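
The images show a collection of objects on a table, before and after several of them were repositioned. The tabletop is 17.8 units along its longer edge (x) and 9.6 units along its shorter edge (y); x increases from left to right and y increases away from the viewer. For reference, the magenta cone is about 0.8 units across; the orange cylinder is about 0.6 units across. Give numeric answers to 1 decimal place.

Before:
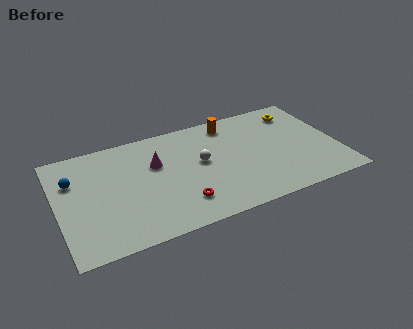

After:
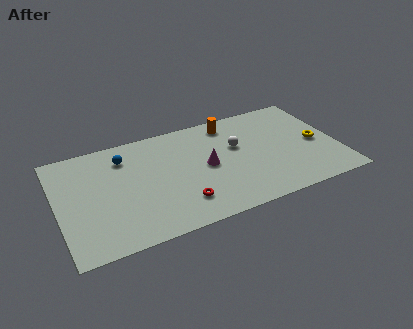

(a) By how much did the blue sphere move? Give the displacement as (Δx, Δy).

(3.3, 0.9)

From the two frames, the blue sphere sits at roughly (1.1, 6.6) before and (4.4, 7.5) after.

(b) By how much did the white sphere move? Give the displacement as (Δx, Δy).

(2.4, 0.6)

The white sphere started near (9.1, 5.3) and ended near (11.5, 5.9).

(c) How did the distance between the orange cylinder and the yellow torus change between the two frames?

+2.0

They were about 4.4 units apart before and 6.4 after — 2.0 units further apart.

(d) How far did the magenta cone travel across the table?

3.4

The magenta cone was near (6.3, 6.2) before and (9.4, 4.8) after, so it travelled √(3.1² + 1.4²) ≈ 3.4 units.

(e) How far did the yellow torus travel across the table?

3.4

The yellow torus moved from about (15.7, 7.8) to (16.5, 4.5), a distance of √(0.8² + 3.3²) ≈ 3.4.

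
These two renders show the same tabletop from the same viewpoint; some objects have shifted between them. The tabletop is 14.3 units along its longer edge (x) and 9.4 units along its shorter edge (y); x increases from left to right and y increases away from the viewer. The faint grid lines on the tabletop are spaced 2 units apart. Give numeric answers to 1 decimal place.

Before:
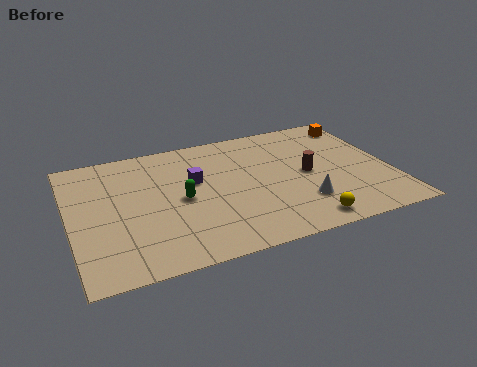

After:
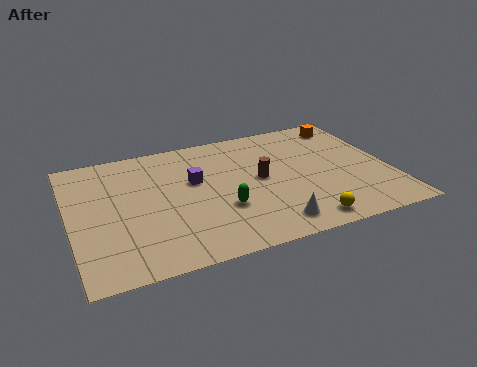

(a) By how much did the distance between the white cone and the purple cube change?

-0.3

They were about 5.5 units apart before and 5.2 after — 0.3 units closer together.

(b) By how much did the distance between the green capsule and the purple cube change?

+1.3

The distance was about 1.4 in the first image and 2.7 in the second, so they moved 1.3 units further apart.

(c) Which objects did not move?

the purple cube and the yellow sphere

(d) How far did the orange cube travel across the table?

0.5

From (13.4, 7.9) to (12.9, 8.0), the orange cube covered √(0.5² + 0.1²) ≈ 0.5 units.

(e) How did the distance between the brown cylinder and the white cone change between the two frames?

+1.3

The distance was about 2.2 in the first image and 3.5 in the second, so they moved 1.3 units further apart.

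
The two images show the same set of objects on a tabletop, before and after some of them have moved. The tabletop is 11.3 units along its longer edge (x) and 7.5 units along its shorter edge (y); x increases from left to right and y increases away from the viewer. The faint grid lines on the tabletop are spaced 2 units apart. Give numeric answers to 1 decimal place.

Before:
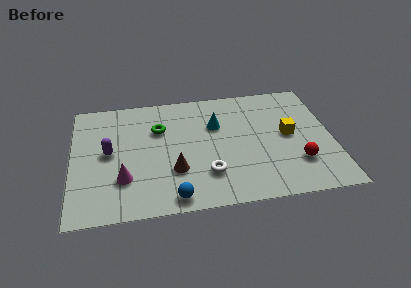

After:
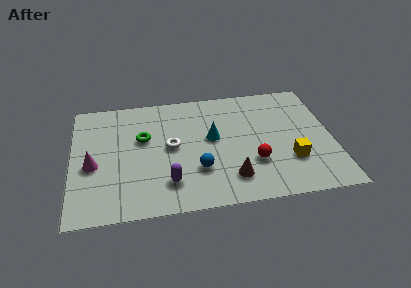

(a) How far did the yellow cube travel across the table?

1.6

The yellow cube moved from about (9.4, 3.9) to (9.4, 2.3), a distance of √(0.0² + 1.6²) ≈ 1.6.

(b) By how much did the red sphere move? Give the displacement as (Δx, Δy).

(-1.9, 0.3)

From the two frames, the red sphere sits at roughly (9.7, 2.1) before and (7.8, 2.4) after.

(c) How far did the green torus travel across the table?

0.9

The green torus moved from about (3.8, 5.1) to (3.1, 4.6), a distance of √(0.7² + 0.5²) ≈ 0.9.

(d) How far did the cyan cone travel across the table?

0.8

The cyan cone was near (6.3, 5.0) before and (6.1, 4.2) after, so it travelled √(0.2² + 0.8²) ≈ 0.8 units.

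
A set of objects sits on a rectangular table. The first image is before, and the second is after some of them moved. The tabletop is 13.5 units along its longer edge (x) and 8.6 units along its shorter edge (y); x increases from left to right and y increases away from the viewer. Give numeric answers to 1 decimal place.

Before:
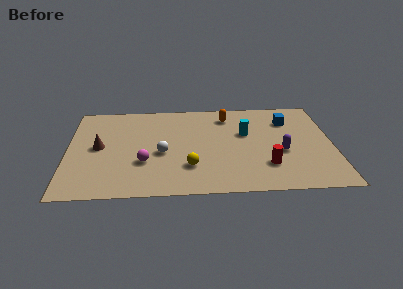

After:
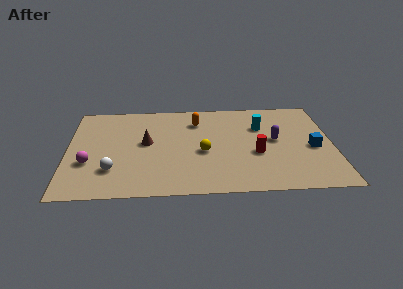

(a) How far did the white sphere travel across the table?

2.9

From (4.8, 3.7) to (2.3, 2.3), the white sphere covered √(2.5² + 1.4²) ≈ 2.9 units.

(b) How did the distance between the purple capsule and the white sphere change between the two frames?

+2.5

They were about 6.1 units apart before and 8.6 after — 2.5 units further apart.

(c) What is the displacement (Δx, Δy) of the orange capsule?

(-1.6, -0.4)

From the two frames, the orange capsule sits at roughly (8.2, 7.0) before and (6.6, 6.6) after.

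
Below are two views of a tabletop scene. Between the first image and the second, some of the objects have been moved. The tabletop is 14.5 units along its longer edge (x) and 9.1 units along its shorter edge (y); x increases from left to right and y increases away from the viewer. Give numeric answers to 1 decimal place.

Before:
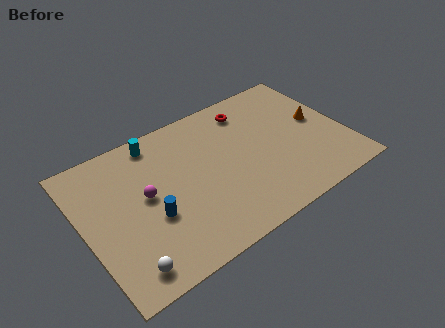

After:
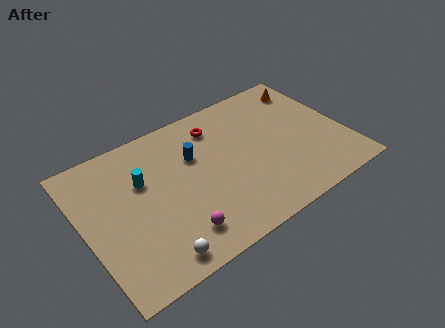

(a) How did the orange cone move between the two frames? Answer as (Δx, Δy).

(0.0, 2.6)

From the two frames, the orange cone sits at roughly (13.2, 4.9) before and (13.2, 7.5) after.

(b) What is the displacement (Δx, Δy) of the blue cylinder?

(2.8, 2.5)

The blue cylinder was at about (3.5, 3.5) and moved to about (6.3, 6.0).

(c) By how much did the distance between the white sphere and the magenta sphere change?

-2.4

They were about 4.0 units apart before and 1.6 after — 2.4 units closer together.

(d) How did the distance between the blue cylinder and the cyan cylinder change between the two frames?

-1.7

Before: roughly 4.6 units apart; after: 2.9. That's 1.7 units closer together.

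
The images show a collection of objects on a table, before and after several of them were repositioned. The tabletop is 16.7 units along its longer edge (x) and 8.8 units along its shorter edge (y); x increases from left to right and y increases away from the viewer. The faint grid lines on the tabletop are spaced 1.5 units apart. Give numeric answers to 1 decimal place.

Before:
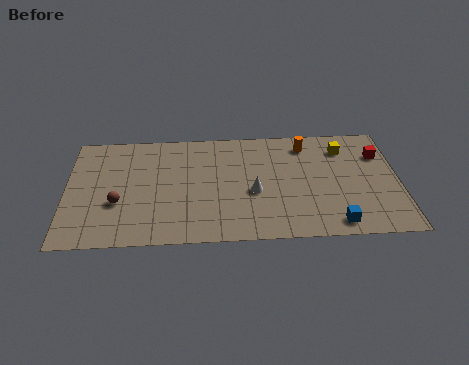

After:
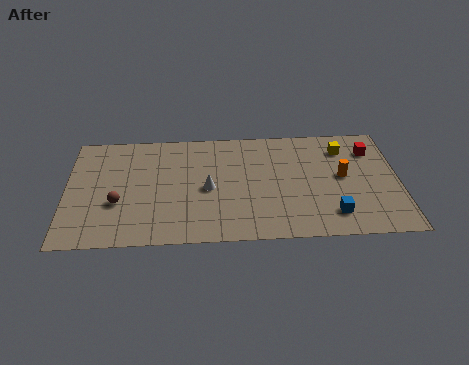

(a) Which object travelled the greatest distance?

the orange cylinder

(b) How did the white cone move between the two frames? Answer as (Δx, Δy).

(-2.3, 0.4)

The white cone started near (9.4, 3.7) and ended near (7.1, 4.1).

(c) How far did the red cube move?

0.6

The red cube was near (15.8, 6.3) before and (15.4, 6.7) after, so it travelled √(0.4² + 0.4²) ≈ 0.6 units.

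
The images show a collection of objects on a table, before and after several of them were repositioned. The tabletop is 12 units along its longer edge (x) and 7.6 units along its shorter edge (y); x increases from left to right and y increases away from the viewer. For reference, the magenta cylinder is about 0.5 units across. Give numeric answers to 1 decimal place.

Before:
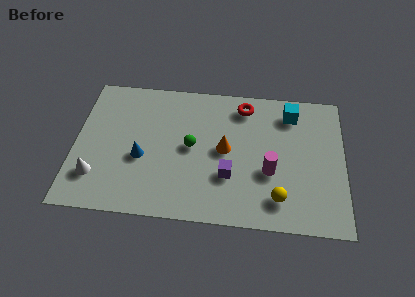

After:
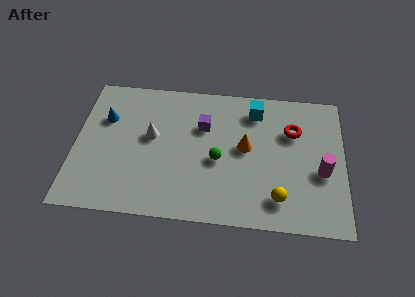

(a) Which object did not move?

the yellow sphere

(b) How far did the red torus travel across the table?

2.5

The red torus was near (7.5, 6.4) before and (9.7, 5.2) after, so it travelled √(2.2² + 1.2²) ≈ 2.5 units.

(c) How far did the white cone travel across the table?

3.4

From (1.0, 1.9) to (3.4, 4.3), the white cone covered √(2.4² + 2.4²) ≈ 3.4 units.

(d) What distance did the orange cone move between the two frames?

0.9

The orange cone moved from about (6.7, 3.9) to (7.6, 4.1), a distance of √(0.9² + 0.2²) ≈ 0.9.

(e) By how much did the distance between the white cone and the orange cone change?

-1.8

They were about 6.0 units apart before and 4.2 after — 1.8 units closer together.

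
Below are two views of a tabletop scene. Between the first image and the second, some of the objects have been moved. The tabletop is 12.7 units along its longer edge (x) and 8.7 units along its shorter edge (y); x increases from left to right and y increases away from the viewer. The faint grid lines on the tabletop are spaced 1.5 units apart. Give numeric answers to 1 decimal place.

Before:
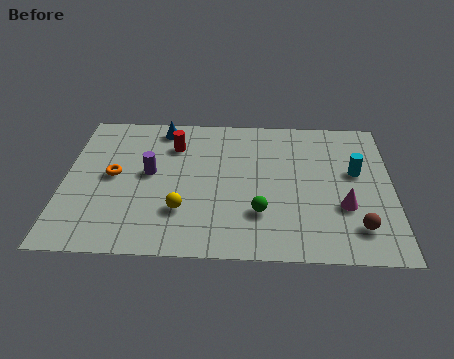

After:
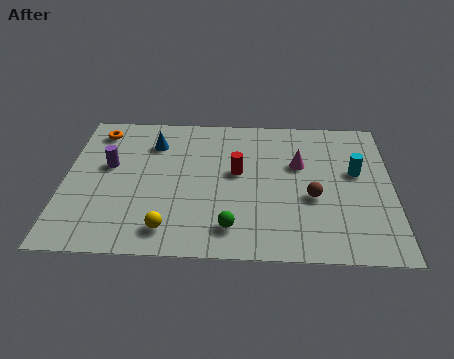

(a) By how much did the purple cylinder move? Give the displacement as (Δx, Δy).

(-1.6, 0.4)

From the two frames, the purple cylinder sits at roughly (3.3, 4.7) before and (1.7, 5.1) after.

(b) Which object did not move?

the cyan cylinder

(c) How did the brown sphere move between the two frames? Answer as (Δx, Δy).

(-1.7, 1.7)

The brown sphere was at about (11.3, 1.8) and moved to about (9.6, 3.5).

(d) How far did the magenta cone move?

3.0

The magenta cone moved from about (10.8, 3.0) to (9.1, 5.5), a distance of √(1.7² + 2.5²) ≈ 3.0.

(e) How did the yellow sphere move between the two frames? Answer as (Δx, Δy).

(-0.5, -1.1)

From the two frames, the yellow sphere sits at roughly (4.6, 2.5) before and (4.1, 1.4) after.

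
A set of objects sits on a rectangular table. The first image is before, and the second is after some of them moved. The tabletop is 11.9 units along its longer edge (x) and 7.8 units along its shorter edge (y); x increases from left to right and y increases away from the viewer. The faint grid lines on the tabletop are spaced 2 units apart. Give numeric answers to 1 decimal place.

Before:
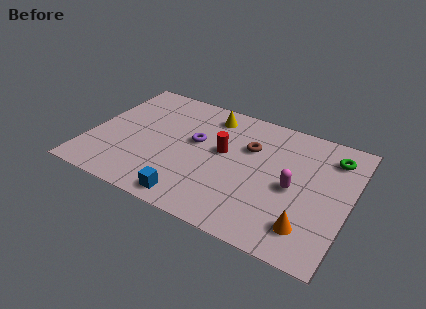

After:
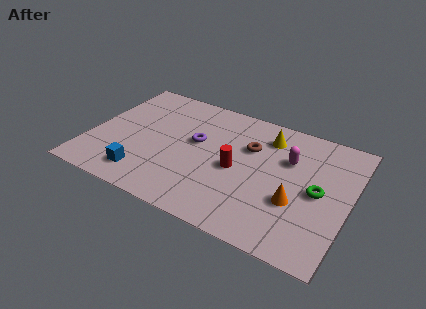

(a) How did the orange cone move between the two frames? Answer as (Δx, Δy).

(-0.7, 1.2)

The orange cone was at about (10.3, 1.6) and moved to about (9.6, 2.8).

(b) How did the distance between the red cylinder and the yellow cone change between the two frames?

+0.5

Before: roughly 2.3 units apart; after: 2.8. That's 0.5 units further apart.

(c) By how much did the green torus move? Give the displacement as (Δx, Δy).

(-0.4, -2.4)

The green torus started near (10.9, 6.2) and ended near (10.5, 3.8).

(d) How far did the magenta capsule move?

1.6

The magenta capsule moved from about (9.4, 3.6) to (9.0, 5.2), a distance of √(0.4² + 1.6²) ≈ 1.6.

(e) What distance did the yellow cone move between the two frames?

2.7

The yellow cone was near (5.2, 6.5) before and (7.9, 6.2) after, so it travelled √(2.7² + 0.3²) ≈ 2.7 units.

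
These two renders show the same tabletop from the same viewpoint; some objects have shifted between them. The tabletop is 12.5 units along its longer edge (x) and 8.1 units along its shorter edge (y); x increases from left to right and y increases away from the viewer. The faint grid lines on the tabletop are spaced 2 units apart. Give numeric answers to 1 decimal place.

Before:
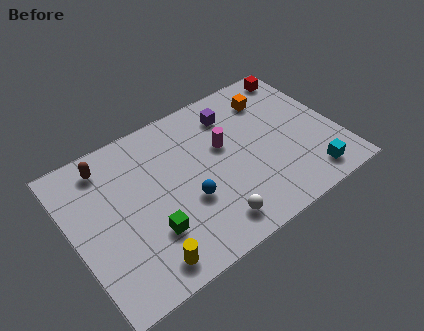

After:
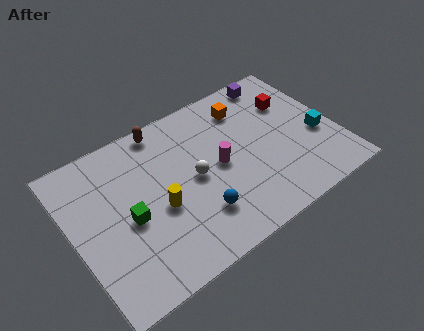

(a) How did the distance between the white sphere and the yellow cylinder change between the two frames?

-1.3

Before: roughly 3.2 units apart; after: 1.9. That's 1.3 units closer together.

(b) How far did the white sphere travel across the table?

2.7

From (6.0, 1.3) to (5.7, 4.0), the white sphere covered √(0.3² + 2.7²) ≈ 2.7 units.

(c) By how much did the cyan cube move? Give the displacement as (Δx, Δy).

(0.9, 2.0)

The cyan cube was at about (10.7, 1.2) and moved to about (11.6, 3.2).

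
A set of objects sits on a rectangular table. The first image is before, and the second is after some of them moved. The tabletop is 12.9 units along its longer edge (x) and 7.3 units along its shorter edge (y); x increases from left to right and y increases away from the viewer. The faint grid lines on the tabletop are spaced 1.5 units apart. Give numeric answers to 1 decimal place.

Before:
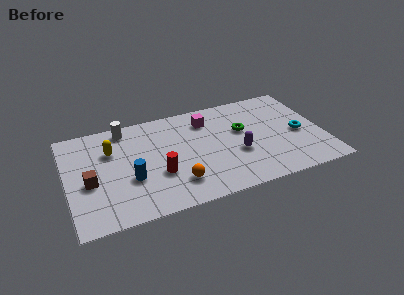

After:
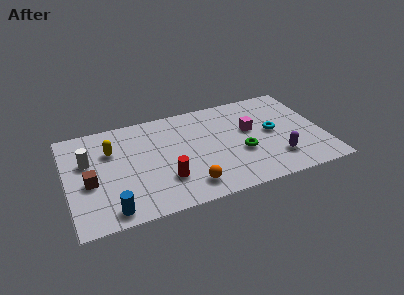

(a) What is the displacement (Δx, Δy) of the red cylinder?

(0.3, -0.5)

The red cylinder started near (4.5, 2.6) and ended near (4.8, 2.1).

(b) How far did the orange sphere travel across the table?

0.7

From (5.3, 1.7) to (5.9, 1.3), the orange sphere covered √(0.6² + 0.4²) ≈ 0.7 units.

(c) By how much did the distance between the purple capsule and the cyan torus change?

-1.2

They were about 3.2 units apart before and 2.0 after — 1.2 units closer together.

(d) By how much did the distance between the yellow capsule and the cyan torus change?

-1.4

The distance was about 9.6 in the first image and 8.2 in the second, so they moved 1.4 units closer together.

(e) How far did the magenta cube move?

2.5

The magenta cube moved from about (7.2, 5.7) to (9.3, 4.3), a distance of √(2.1² + 1.4²) ≈ 2.5.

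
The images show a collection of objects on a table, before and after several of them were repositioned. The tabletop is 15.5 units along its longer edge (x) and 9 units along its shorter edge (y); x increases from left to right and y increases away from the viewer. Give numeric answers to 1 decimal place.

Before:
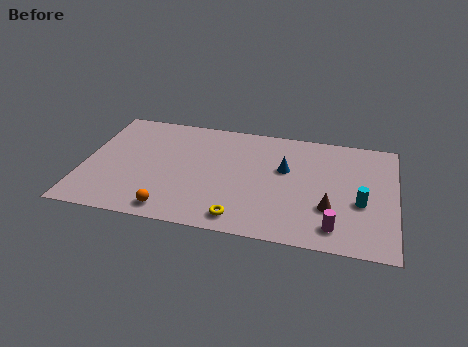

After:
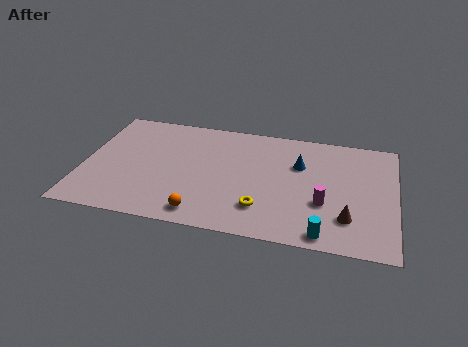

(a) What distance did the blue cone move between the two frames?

0.9

The blue cone moved from about (10.0, 5.5) to (10.7, 6.0), a distance of √(0.7² + 0.5²) ≈ 0.9.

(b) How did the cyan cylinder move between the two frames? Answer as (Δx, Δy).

(-1.7, -2.7)

From the two frames, the cyan cylinder sits at roughly (13.8, 3.6) before and (12.1, 0.9) after.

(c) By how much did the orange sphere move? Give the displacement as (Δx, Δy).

(1.5, 0.1)

The orange sphere started near (4.6, 1.1) and ended near (6.1, 1.2).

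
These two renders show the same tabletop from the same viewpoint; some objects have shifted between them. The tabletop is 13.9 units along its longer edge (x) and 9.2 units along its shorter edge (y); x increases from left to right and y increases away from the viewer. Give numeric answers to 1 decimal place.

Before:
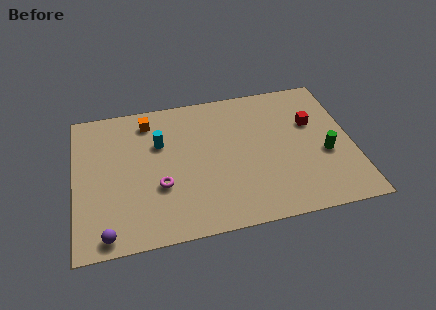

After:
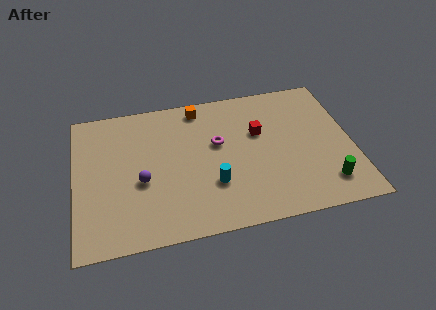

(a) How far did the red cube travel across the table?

2.7

From (12.0, 5.9) to (9.3, 5.8), the red cube covered √(2.7² + 0.1²) ≈ 2.7 units.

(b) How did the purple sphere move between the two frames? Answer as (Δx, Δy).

(1.8, 2.9)

The purple sphere started near (1.5, 0.9) and ended near (3.3, 3.8).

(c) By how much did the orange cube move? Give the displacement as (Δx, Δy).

(2.6, 0.4)

From the two frames, the orange cube sits at roughly (3.8, 7.7) before and (6.4, 8.1) after.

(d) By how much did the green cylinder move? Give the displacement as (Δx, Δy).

(-0.1, -1.9)

The green cylinder was at about (12.5, 3.7) and moved to about (12.4, 1.8).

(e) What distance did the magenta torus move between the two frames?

3.7

The magenta torus was near (4.2, 3.3) before and (7.2, 5.5) after, so it travelled √(3.0² + 2.2²) ≈ 3.7 units.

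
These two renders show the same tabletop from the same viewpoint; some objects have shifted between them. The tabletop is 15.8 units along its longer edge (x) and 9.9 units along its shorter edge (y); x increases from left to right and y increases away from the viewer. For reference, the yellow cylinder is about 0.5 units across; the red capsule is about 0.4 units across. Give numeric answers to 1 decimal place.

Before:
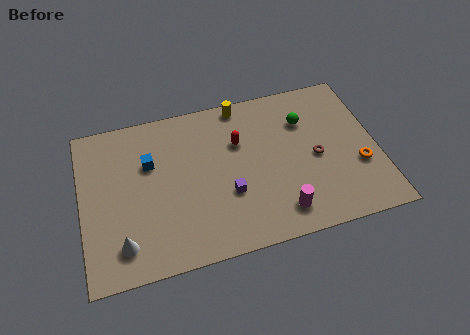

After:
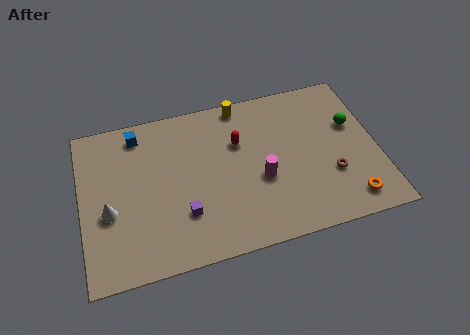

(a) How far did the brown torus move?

1.5

The brown torus moved from about (12.5, 4.6) to (13.2, 3.3), a distance of √(0.7² + 1.3²) ≈ 1.5.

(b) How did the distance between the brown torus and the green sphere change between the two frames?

+0.7

They were about 2.5 units apart before and 3.2 after — 0.7 units further apart.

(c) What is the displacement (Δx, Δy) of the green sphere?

(2.5, -0.9)

The green sphere started near (12.1, 7.1) and ended near (14.6, 6.2).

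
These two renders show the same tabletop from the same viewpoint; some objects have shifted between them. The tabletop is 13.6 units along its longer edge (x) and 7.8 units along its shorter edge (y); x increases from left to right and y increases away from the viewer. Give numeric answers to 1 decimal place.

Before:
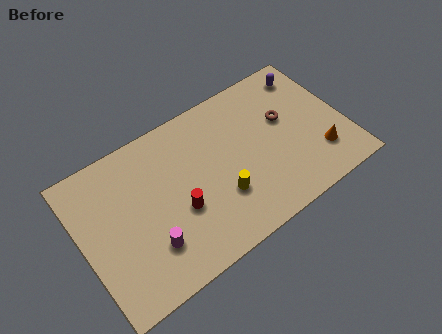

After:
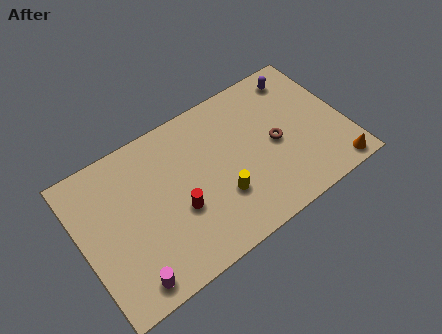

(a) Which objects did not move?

the red cylinder and the yellow cylinder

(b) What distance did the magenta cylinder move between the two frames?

1.6

The magenta cylinder was near (3.1, 2.1) before and (1.9, 1.0) after, so it travelled √(1.2² + 1.1²) ≈ 1.6 units.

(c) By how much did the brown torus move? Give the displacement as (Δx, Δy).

(-0.7, -1.0)

The brown torus was at about (10.7, 4.7) and moved to about (10.0, 3.7).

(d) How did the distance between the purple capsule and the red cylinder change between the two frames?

-0.4

Before: roughly 8.3 units apart; after: 7.9. That's 0.4 units closer together.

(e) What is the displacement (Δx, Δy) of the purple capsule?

(-0.5, 0.1)

The purple capsule was at about (12.3, 6.5) and moved to about (11.8, 6.6).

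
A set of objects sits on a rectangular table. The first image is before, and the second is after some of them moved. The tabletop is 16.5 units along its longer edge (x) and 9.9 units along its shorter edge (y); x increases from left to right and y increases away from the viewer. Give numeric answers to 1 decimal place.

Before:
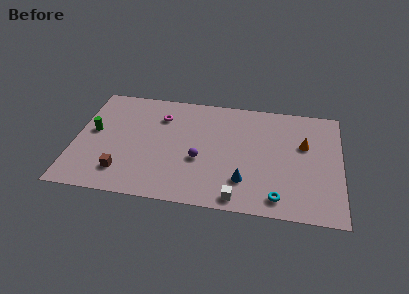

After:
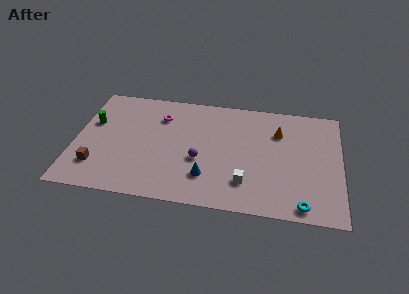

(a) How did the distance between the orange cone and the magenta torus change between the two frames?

-1.7

The distance was about 9.1 in the first image and 7.4 in the second, so they moved 1.7 units closer together.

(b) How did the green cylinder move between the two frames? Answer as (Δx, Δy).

(-0.1, 0.8)

The green cylinder was at about (1.1, 5.4) and moved to about (1.0, 6.2).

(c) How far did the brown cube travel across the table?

1.6

The brown cube moved from about (3.1, 2.1) to (1.5, 2.4), a distance of √(1.6² + 0.3²) ≈ 1.6.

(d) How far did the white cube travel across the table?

1.5

The white cube was near (10.3, 1.0) before and (10.7, 2.4) after, so it travelled √(0.4² + 1.4²) ≈ 1.5 units.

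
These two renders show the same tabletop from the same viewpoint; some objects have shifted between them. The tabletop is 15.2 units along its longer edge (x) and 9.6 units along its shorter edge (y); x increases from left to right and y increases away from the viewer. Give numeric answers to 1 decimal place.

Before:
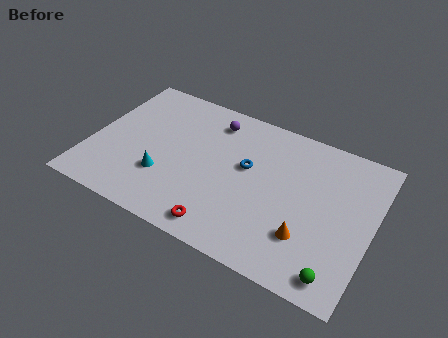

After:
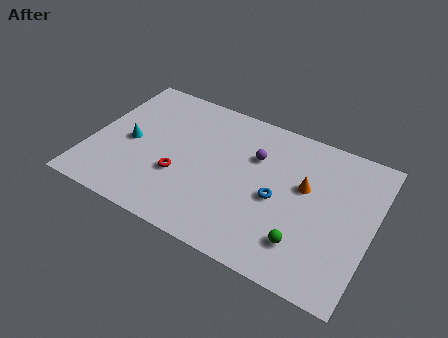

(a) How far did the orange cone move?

3.0

From (12.0, 2.7) to (11.5, 5.7), the orange cone covered √(0.5² + 3.0²) ≈ 3.0 units.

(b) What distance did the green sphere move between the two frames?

2.1

The green sphere moved from about (13.8, 1.2) to (11.9, 2.2), a distance of √(1.9² + 1.0²) ≈ 2.1.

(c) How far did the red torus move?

3.5

The red torus moved from about (7.7, 1.2) to (5.0, 3.4), a distance of √(2.7² + 2.2²) ≈ 3.5.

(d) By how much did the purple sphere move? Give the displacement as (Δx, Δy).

(2.5, -1.4)

The purple sphere started near (6.2, 7.9) and ended near (8.7, 6.5).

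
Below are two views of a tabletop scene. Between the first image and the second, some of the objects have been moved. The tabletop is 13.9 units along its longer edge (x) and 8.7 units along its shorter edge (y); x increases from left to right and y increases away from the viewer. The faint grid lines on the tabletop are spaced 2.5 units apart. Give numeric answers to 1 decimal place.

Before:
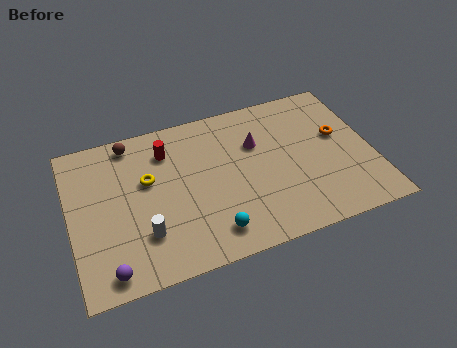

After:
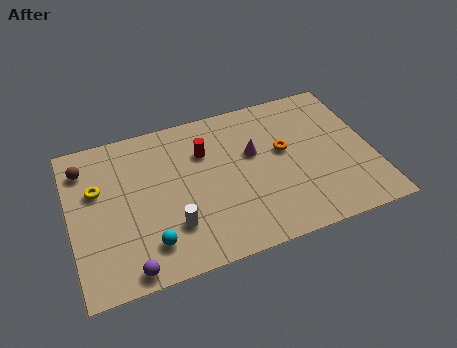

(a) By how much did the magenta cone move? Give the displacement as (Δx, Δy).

(-0.2, -0.5)

The magenta cone started near (8.7, 5.8) and ended near (8.5, 5.3).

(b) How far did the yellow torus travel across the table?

2.3

From (3.6, 5.3) to (1.3, 5.5), the yellow torus covered √(2.3² + 0.2²) ≈ 2.3 units.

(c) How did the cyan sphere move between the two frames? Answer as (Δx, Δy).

(-2.8, 0.3)

From the two frames, the cyan sphere sits at roughly (6.2, 1.5) before and (3.4, 1.8) after.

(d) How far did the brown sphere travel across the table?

2.3

From (3.0, 7.7) to (0.8, 6.9), the brown sphere covered √(2.2² + 0.8²) ≈ 2.3 units.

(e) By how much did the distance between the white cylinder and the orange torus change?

-3.7

They were about 9.7 units apart before and 6.0 after — 3.7 units closer together.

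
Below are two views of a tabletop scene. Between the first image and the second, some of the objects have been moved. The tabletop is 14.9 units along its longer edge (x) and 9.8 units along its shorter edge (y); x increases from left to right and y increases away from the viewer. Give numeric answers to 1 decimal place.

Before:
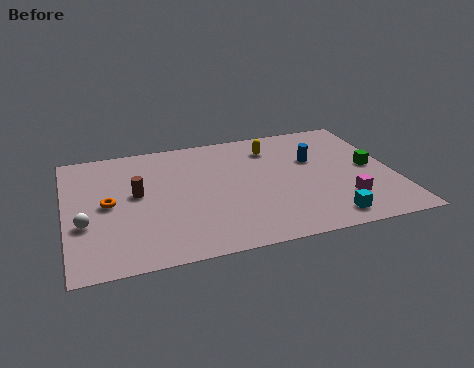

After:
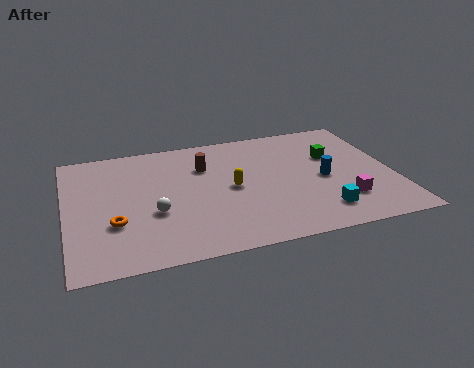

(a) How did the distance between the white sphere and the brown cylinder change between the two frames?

+1.1

They were about 3.0 units apart before and 4.1 after — 1.1 units further apart.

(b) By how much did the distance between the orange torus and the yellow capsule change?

-2.6

Before: roughly 8.2 units apart; after: 5.6. That's 2.6 units closer together.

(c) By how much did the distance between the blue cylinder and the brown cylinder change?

-2.4

The distance was about 8.2 in the first image and 5.8 in the second, so they moved 2.4 units closer together.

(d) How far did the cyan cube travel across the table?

0.6

The cyan cube was near (11.5, 1.3) before and (11.3, 1.9) after, so it travelled √(0.2² + 0.6²) ≈ 0.6 units.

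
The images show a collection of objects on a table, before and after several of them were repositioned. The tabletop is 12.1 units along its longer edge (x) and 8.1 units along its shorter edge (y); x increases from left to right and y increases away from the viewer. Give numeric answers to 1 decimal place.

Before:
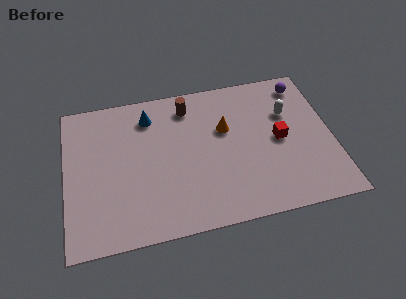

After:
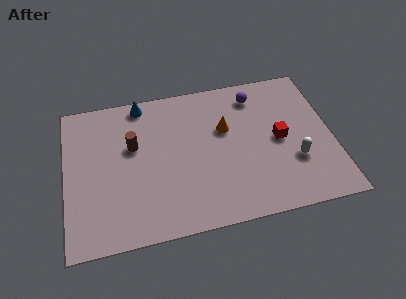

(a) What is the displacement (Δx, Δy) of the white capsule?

(0.1, -2.7)

From the two frames, the white capsule sits at roughly (10.2, 5.4) before and (10.3, 2.7) after.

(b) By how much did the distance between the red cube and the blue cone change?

+0.6

They were about 6.3 units apart before and 6.9 after — 0.6 units further apart.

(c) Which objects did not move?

the orange cone and the red cube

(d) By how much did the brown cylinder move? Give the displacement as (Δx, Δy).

(-2.6, -1.7)

From the two frames, the brown cylinder sits at roughly (5.7, 6.7) before and (3.1, 5.0) after.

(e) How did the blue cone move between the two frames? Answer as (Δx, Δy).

(-0.3, 0.8)

From the two frames, the blue cone sits at roughly (3.9, 6.5) before and (3.6, 7.3) after.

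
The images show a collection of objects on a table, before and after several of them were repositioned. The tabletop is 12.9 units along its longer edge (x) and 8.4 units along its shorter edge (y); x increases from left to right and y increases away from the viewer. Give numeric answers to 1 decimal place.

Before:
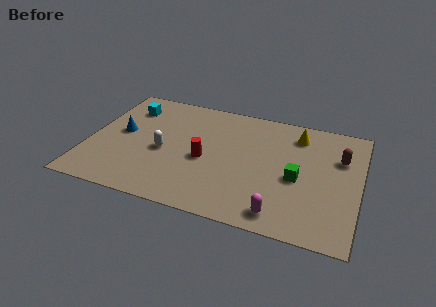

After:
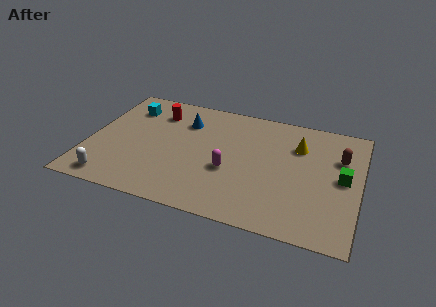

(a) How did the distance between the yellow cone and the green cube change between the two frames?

-0.3

Before: roughly 3.1 units apart; after: 2.8. That's 0.3 units closer together.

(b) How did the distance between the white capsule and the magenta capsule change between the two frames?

-0.5

They were about 6.4 units apart before and 5.9 after — 0.5 units closer together.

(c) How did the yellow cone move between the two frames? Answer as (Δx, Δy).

(0.1, -0.8)

From the two frames, the yellow cone sits at roughly (9.8, 6.8) before and (9.9, 6.0) after.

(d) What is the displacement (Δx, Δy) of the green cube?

(2.1, 0.6)

The green cube started near (10.0, 3.7) and ended near (12.1, 4.3).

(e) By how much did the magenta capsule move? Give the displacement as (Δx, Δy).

(-2.6, 2.2)

From the two frames, the magenta capsule sits at roughly (9.4, 1.1) before and (6.8, 3.3) after.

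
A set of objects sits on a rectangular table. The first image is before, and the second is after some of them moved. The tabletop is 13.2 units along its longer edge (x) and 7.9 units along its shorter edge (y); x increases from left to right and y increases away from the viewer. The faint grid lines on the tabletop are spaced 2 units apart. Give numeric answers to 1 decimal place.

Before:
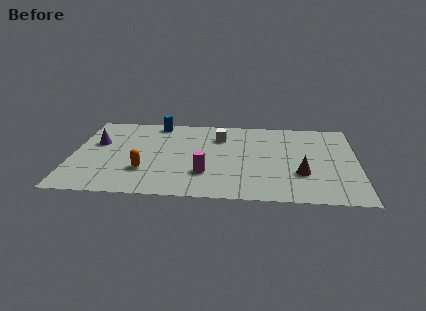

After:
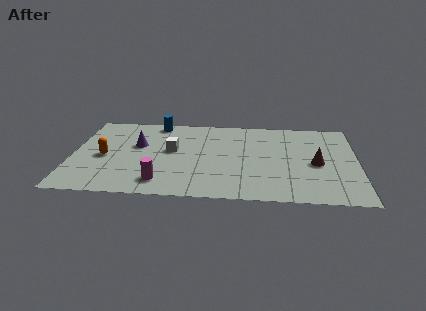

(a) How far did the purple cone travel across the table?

1.9

The purple cone was near (1.1, 4.9) before and (3.0, 4.8) after, so it travelled √(1.9² + 0.1²) ≈ 1.9 units.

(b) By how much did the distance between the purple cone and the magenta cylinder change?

-2.1

Before: roughly 5.7 units apart; after: 3.6. That's 2.1 units closer together.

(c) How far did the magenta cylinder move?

2.2

The magenta cylinder moved from about (6.2, 2.3) to (4.2, 1.4), a distance of √(2.0² + 0.9²) ≈ 2.2.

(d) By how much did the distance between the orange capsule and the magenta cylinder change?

+0.7

They were about 2.8 units apart before and 3.5 after — 0.7 units further apart.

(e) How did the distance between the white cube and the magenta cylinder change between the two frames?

-0.6

Before: roughly 3.6 units apart; after: 3.0. That's 0.6 units closer together.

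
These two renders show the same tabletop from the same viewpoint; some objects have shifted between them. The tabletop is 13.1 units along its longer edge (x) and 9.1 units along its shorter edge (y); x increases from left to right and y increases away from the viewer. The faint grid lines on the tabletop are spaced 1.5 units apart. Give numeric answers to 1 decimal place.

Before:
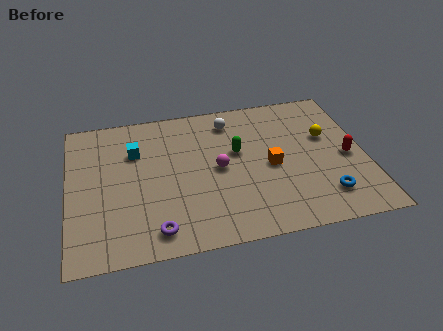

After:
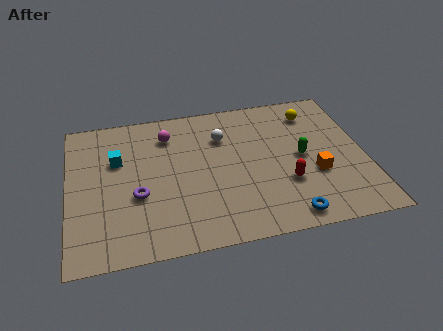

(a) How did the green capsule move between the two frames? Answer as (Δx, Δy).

(2.8, -0.9)

The green capsule started near (7.5, 5.4) and ended near (10.3, 4.5).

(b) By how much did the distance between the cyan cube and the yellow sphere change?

+0.4

Before: roughly 8.5 units apart; after: 8.9. That's 0.4 units further apart.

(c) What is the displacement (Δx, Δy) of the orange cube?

(1.9, -0.9)

From the two frames, the orange cube sits at roughly (8.9, 4.2) before and (10.8, 3.3) after.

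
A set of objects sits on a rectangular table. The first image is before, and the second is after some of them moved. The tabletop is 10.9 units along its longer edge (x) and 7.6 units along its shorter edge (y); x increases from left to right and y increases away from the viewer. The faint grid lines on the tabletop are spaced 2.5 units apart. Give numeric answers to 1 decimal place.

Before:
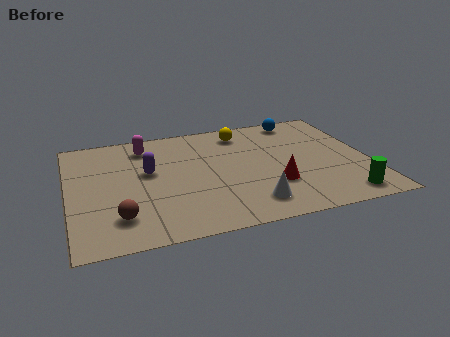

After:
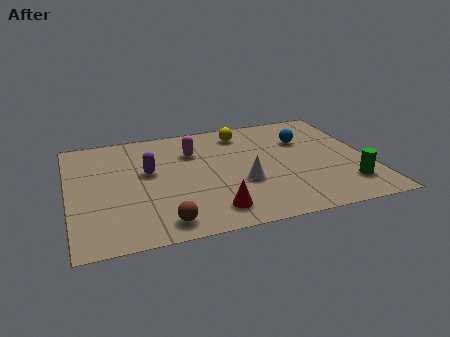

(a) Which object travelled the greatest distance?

the red cone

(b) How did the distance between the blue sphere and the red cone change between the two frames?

+0.9

They were about 4.5 units apart before and 5.4 after — 0.9 units further apart.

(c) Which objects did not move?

the purple capsule and the yellow sphere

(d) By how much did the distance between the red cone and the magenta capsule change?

-1.7

The distance was about 5.8 in the first image and 4.1 in the second, so they moved 1.7 units closer together.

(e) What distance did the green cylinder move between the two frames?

0.7

The green cylinder was near (9.7, 1.0) before and (9.9, 1.7) after, so it travelled √(0.2² + 0.7²) ≈ 0.7 units.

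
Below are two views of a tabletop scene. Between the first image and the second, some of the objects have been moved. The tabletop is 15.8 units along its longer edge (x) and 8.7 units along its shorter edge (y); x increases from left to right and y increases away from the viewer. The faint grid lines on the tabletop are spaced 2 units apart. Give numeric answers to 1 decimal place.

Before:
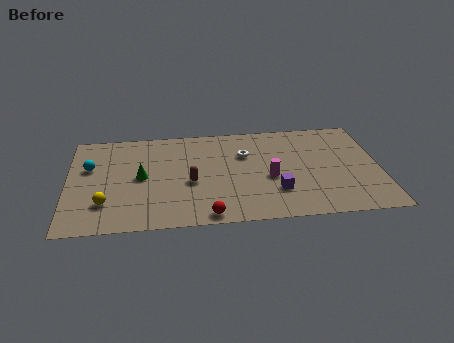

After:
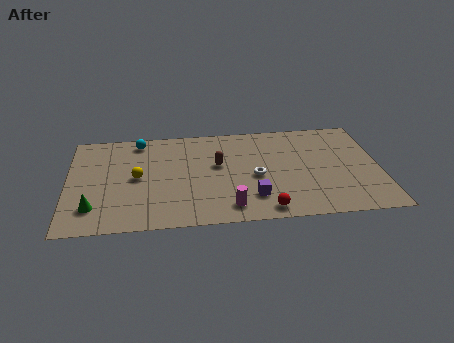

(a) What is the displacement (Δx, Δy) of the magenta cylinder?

(-2.1, -2.3)

The magenta cylinder started near (10.2, 3.7) and ended near (8.1, 1.4).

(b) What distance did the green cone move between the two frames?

3.4

The green cone was near (3.7, 4.4) before and (1.3, 2.0) after, so it travelled √(2.4² + 2.4²) ≈ 3.4 units.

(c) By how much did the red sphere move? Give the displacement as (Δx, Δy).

(2.9, 0.2)

The red sphere started near (7.0, 0.8) and ended near (9.9, 1.0).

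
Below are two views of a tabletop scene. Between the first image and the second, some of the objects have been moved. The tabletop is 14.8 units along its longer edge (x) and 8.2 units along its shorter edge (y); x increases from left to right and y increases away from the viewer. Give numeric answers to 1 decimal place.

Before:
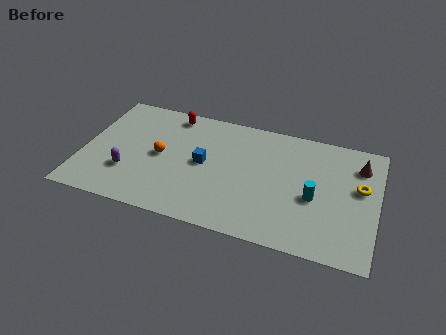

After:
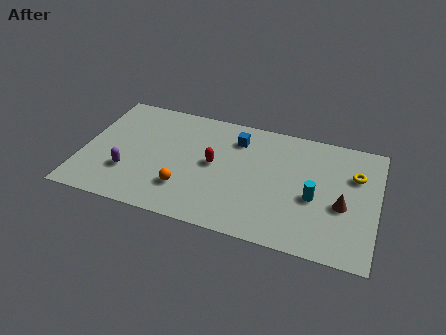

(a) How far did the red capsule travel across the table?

3.8

The red capsule was near (4.2, 7.2) before and (6.6, 4.3) after, so it travelled √(2.4² + 2.9²) ≈ 3.8 units.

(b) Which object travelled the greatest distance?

the red capsule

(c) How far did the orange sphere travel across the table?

2.4

The orange sphere was near (3.9, 4.1) before and (5.3, 2.2) after, so it travelled √(1.4² + 1.9²) ≈ 2.4 units.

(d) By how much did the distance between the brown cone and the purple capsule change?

-1.3

The distance was about 12.0 in the first image and 10.7 in the second, so they moved 1.3 units closer together.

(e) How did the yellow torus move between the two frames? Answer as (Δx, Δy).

(-0.3, 0.8)

The yellow torus started near (13.9, 4.8) and ended near (13.6, 5.6).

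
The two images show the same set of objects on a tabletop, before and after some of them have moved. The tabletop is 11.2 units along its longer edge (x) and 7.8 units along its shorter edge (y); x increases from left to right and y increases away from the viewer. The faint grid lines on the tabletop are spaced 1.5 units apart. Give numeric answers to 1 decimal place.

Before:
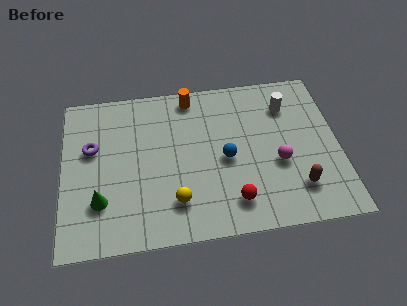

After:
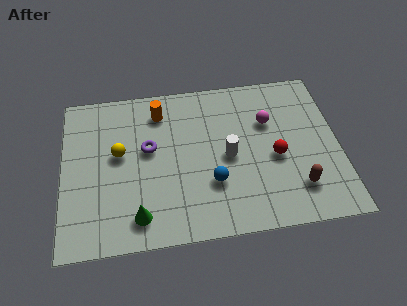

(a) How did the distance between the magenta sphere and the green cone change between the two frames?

-0.6

The distance was about 7.3 in the first image and 6.7 in the second, so they moved 0.6 units closer together.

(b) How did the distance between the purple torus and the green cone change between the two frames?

+0.6

Before: roughly 2.6 units apart; after: 3.2. That's 0.6 units further apart.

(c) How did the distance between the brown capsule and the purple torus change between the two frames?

-2.2

They were about 8.7 units apart before and 6.5 after — 2.2 units closer together.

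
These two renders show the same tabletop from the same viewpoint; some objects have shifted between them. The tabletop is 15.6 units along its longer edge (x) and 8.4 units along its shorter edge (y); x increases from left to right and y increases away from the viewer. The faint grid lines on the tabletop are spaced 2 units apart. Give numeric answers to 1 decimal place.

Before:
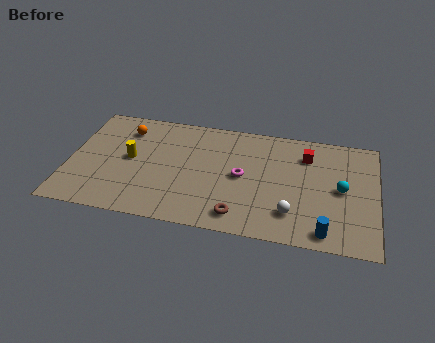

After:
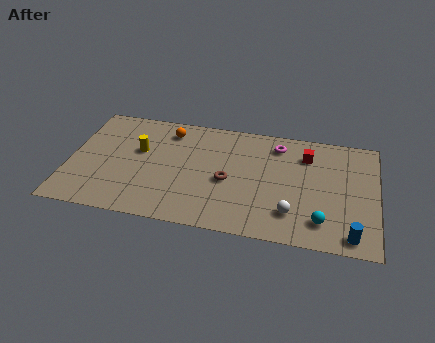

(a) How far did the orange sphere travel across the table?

2.2

From (2.7, 6.6) to (4.9, 6.9), the orange sphere covered √(2.2² + 0.3²) ≈ 2.2 units.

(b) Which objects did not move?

the white sphere and the red cube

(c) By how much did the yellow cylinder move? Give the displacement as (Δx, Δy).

(0.4, 0.7)

The yellow cylinder was at about (3.1, 4.4) and moved to about (3.5, 5.1).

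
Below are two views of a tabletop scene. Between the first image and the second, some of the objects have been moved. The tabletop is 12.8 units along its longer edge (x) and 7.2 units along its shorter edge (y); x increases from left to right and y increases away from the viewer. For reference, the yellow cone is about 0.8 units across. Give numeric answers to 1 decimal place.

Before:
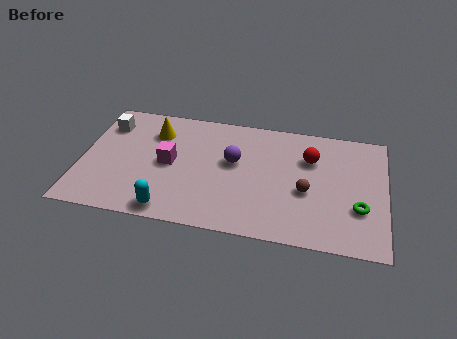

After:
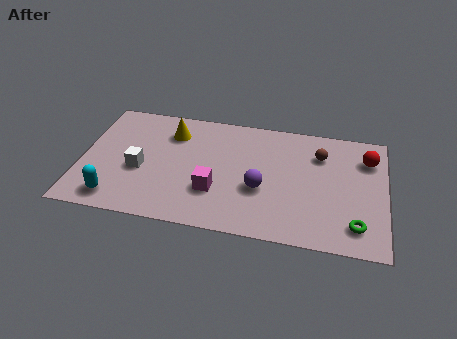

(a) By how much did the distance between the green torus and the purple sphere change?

-1.4

The distance was about 5.6 in the first image and 4.2 in the second, so they moved 1.4 units closer together.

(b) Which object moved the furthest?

the white cube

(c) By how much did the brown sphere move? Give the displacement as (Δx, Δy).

(0.5, 2.3)

From the two frames, the brown sphere sits at roughly (9.5, 3.0) before and (10.0, 5.3) after.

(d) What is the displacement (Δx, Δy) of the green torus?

(-0.1, -1.0)

The green torus was at about (11.7, 2.4) and moved to about (11.6, 1.4).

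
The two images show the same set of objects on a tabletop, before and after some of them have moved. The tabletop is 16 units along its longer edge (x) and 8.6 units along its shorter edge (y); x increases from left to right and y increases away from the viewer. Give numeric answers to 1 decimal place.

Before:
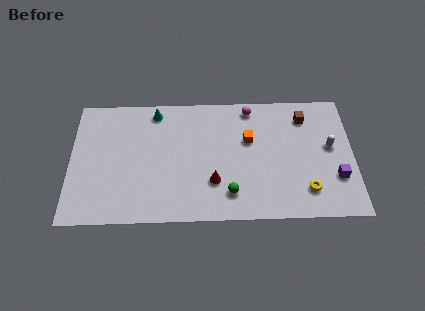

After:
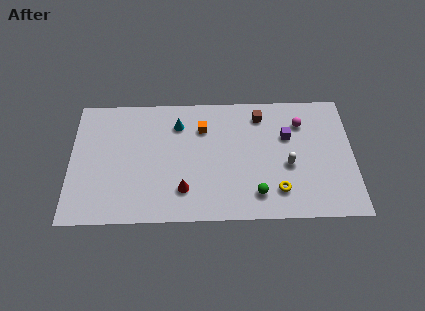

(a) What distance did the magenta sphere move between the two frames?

3.1

From (10.2, 7.6) to (13.1, 6.5), the magenta sphere covered √(2.9² + 1.1²) ≈ 3.1 units.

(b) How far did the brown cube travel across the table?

2.5

The brown cube was near (13.3, 6.9) before and (10.8, 7.1) after, so it travelled √(2.5² + 0.2²) ≈ 2.5 units.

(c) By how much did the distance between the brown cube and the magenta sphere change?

-0.8

Before: roughly 3.2 units apart; after: 2.4. That's 0.8 units closer together.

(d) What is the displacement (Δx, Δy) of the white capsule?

(-2.4, -1.2)

The white capsule was at about (14.7, 4.8) and moved to about (12.3, 3.6).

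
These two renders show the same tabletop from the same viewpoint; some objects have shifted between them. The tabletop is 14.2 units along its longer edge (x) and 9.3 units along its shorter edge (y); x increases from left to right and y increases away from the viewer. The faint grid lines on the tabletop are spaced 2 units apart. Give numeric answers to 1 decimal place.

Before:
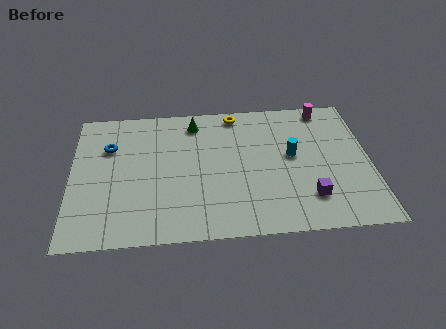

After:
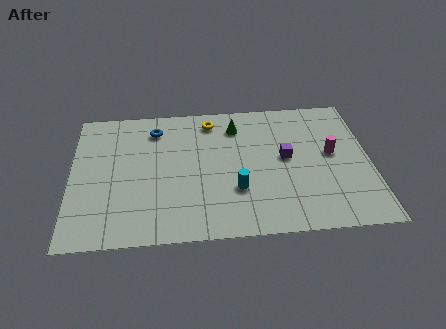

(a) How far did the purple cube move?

3.0

The purple cube was near (11.2, 2.2) before and (10.2, 5.0) after, so it travelled √(1.0² + 2.8²) ≈ 3.0 units.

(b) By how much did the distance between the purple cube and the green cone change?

-4.4

They were about 7.7 units apart before and 3.3 after — 4.4 units closer together.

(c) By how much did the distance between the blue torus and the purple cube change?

-3.6

They were about 10.3 units apart before and 6.7 after — 3.6 units closer together.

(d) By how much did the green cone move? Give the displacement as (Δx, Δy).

(2.0, -0.4)

The green cone started near (5.9, 7.8) and ended near (7.9, 7.4).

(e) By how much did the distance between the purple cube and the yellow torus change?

-2.4

Before: roughly 6.9 units apart; after: 4.5. That's 2.4 units closer together.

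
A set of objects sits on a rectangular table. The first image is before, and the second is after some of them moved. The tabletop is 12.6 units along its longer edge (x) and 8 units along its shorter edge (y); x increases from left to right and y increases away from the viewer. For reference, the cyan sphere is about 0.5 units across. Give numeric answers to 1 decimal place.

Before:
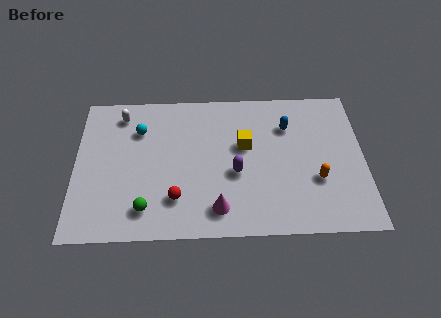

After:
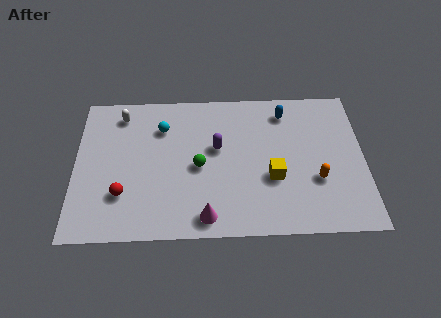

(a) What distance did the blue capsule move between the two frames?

0.8

From (9.3, 5.8) to (9.2, 6.6), the blue capsule covered √(0.1² + 0.8²) ≈ 0.8 units.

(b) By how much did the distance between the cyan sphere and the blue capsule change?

-1.1

Before: roughly 6.5 units apart; after: 5.4. That's 1.1 units closer together.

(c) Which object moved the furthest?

the green sphere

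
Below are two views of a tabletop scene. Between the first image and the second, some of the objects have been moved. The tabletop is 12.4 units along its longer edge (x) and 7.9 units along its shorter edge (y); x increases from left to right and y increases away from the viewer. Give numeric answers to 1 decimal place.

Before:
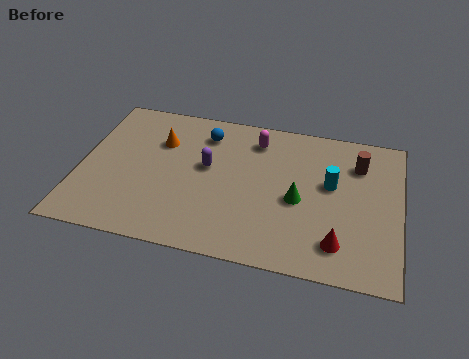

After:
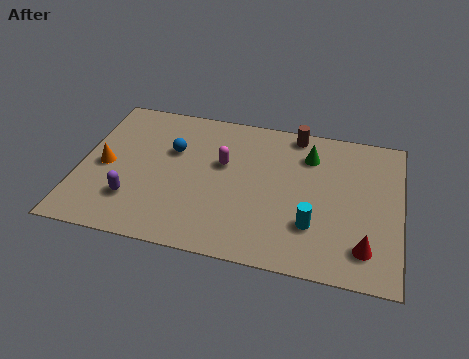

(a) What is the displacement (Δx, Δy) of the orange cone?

(-2.0, -1.8)

From the two frames, the orange cone sits at roughly (3.0, 5.5) before and (1.0, 3.7) after.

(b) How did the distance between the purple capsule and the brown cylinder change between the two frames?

+1.8

The distance was about 6.0 in the first image and 7.8 in the second, so they moved 1.8 units further apart.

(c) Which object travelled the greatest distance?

the purple capsule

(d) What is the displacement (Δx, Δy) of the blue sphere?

(-1.2, -1.2)

The blue sphere was at about (4.7, 6.3) and moved to about (3.5, 5.1).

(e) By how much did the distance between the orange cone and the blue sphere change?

+1.0

They were about 1.9 units apart before and 2.9 after — 1.0 units further apart.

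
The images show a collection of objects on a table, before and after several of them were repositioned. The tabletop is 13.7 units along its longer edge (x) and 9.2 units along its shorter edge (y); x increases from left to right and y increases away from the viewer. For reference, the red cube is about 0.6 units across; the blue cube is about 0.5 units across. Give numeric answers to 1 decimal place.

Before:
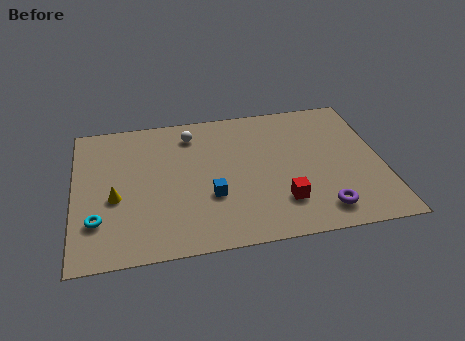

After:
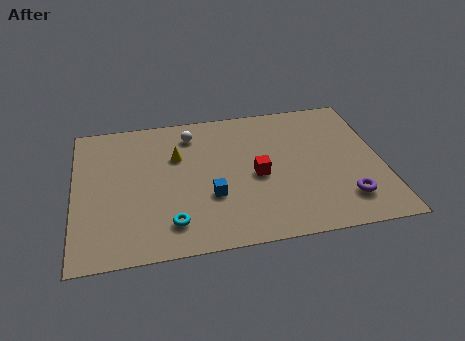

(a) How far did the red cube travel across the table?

2.1

The red cube was near (9.1, 2.3) before and (8.1, 4.2) after, so it travelled √(1.0² + 1.9²) ≈ 2.1 units.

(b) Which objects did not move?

the blue cube and the white sphere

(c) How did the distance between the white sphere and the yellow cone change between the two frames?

-3.5

Before: roughly 5.1 units apart; after: 1.6. That's 3.5 units closer together.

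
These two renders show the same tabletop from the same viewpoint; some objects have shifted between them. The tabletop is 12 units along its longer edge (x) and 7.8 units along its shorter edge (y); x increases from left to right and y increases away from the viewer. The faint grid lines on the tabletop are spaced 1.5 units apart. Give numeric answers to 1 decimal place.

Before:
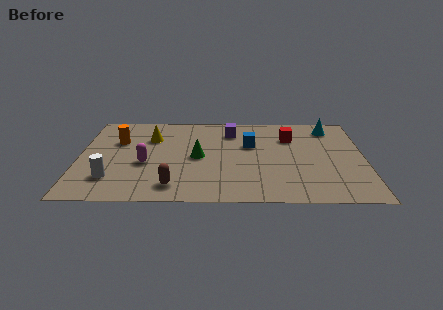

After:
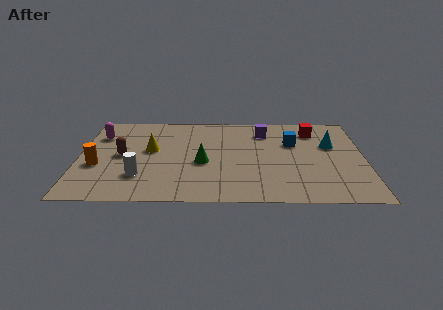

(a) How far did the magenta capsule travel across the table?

3.2

From (2.8, 3.2) to (0.8, 5.7), the magenta capsule covered √(2.0² + 2.5²) ≈ 3.2 units.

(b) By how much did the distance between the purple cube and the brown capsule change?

+1.0

They were about 5.4 units apart before and 6.4 after — 1.0 units further apart.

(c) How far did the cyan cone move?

1.6

From (10.6, 6.5) to (10.6, 4.9), the cyan cone covered √(0.0² + 1.6²) ≈ 1.6 units.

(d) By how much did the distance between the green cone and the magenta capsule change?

+2.7

Before: roughly 2.3 units apart; after: 5.0. That's 2.7 units further apart.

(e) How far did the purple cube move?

1.4

The purple cube moved from about (6.4, 6.1) to (7.8, 6.1), a distance of √(1.4² + 0.0²) ≈ 1.4.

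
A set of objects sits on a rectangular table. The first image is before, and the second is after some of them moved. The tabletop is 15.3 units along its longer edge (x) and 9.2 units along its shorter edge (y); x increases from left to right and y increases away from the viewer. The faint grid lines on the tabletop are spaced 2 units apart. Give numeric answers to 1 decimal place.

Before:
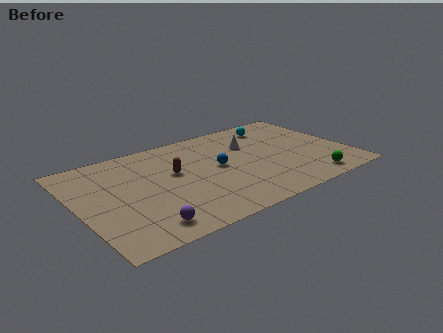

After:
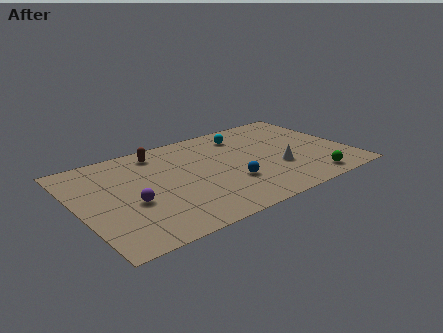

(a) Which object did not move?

the green sphere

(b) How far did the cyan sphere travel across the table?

2.0

From (11.9, 7.6) to (9.9, 7.4), the cyan sphere covered √(2.0² + 0.2²) ≈ 2.0 units.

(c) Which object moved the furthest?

the white cone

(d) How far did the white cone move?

3.3

From (10.1, 6.3) to (11.1, 3.2), the white cone covered √(1.0² + 3.1²) ≈ 3.3 units.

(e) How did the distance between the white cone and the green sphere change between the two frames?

-3.2

They were about 5.7 units apart before and 2.5 after — 3.2 units closer together.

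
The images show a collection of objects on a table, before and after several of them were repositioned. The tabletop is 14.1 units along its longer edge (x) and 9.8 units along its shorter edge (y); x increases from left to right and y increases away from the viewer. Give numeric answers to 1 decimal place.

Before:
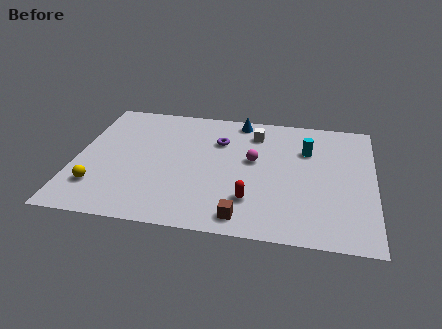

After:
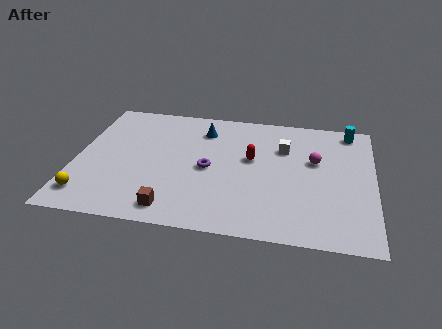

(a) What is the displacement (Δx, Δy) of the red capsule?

(-0.1, 3.2)

The red capsule was at about (8.4, 2.5) and moved to about (8.3, 5.7).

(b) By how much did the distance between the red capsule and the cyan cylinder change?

+0.5

Before: roughly 5.0 units apart; after: 5.5. That's 0.5 units further apart.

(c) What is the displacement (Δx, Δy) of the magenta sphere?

(2.9, 0.4)

The magenta sphere was at about (8.4, 5.6) and moved to about (11.3, 6.0).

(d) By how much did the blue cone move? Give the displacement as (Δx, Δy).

(-1.7, -1.1)

From the two frames, the blue cone sits at roughly (7.6, 8.8) before and (5.9, 7.7) after.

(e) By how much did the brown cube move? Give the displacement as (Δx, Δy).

(-3.3, 0.1)

The brown cube was at about (8.1, 1.2) and moved to about (4.8, 1.3).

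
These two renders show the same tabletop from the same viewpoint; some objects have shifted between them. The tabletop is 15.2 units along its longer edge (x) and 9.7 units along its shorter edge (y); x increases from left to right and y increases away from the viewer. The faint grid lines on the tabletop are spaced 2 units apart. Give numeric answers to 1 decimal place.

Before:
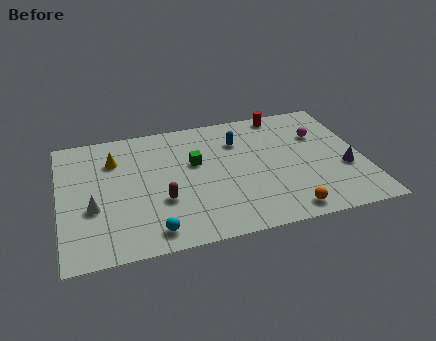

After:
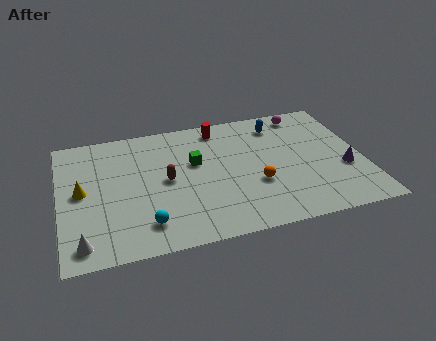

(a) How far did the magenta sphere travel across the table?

2.0

From (13.2, 6.6) to (12.6, 8.5), the magenta sphere covered √(0.6² + 1.9²) ≈ 2.0 units.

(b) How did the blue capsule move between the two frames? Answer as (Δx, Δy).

(2.1, 0.8)

The blue capsule started near (9.1, 7.1) and ended near (11.2, 7.9).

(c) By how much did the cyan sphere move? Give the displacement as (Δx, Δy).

(-0.3, 0.6)

From the two frames, the cyan sphere sits at roughly (4.4, 1.3) before and (4.1, 1.9) after.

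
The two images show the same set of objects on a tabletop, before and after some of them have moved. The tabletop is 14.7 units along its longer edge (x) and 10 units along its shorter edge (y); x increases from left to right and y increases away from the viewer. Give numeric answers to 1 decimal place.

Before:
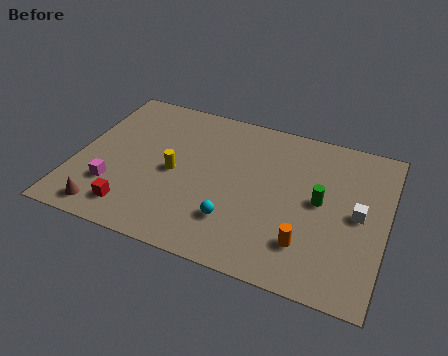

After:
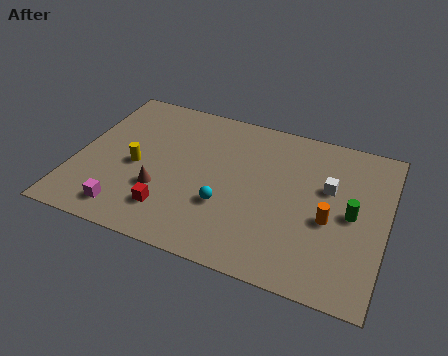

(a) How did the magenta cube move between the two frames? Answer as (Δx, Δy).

(0.8, -1.3)

The magenta cube was at about (2.0, 2.8) and moved to about (2.8, 1.5).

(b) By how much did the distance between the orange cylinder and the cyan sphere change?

+1.5

They were about 3.4 units apart before and 4.9 after — 1.5 units further apart.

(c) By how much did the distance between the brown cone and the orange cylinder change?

-1.4

Before: roughly 9.4 units apart; after: 8.0. That's 1.4 units closer together.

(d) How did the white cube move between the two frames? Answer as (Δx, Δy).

(-1.5, 1.2)

From the two frames, the white cube sits at roughly (13.4, 5.0) before and (11.9, 6.2) after.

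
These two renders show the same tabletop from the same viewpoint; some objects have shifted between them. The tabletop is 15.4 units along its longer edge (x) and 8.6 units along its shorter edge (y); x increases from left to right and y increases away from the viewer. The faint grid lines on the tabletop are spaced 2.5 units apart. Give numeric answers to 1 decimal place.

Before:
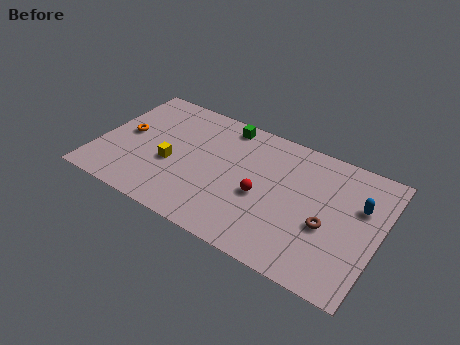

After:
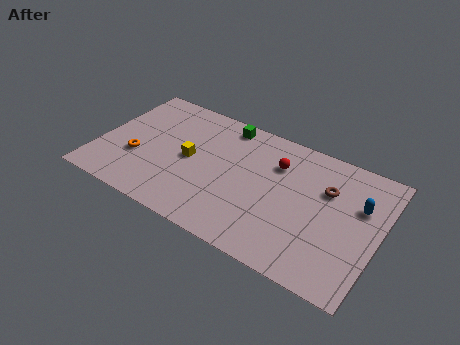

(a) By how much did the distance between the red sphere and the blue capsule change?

-0.8

Before: roughly 5.4 units apart; after: 4.6. That's 0.8 units closer together.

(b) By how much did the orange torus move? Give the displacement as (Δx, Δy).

(0.8, -1.4)

From the two frames, the orange torus sits at roughly (1.4, 4.5) before and (2.2, 3.1) after.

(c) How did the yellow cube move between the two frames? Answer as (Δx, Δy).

(0.9, 0.8)

The yellow cube started near (4.1, 3.5) and ended near (5.0, 4.3).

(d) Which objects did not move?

the green cube and the blue capsule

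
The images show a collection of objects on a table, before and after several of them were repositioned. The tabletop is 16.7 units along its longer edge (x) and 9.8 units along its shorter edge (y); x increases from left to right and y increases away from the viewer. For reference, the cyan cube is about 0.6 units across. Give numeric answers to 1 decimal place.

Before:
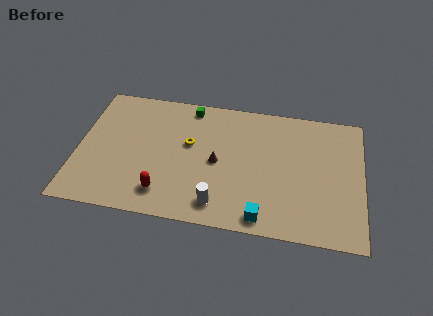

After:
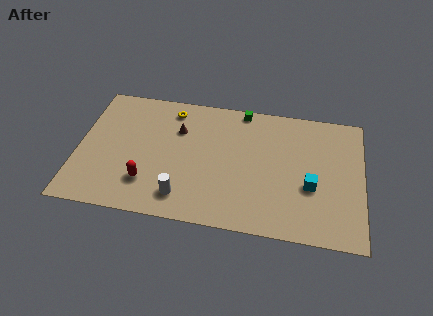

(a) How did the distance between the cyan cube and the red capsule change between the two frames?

+3.7

Before: roughly 5.9 units apart; after: 9.6. That's 3.7 units further apart.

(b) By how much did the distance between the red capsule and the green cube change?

+1.5

They were about 6.9 units apart before and 8.4 after — 1.5 units further apart.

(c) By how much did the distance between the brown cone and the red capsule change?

+0.5

The distance was about 4.1 in the first image and 4.6 in the second, so they moved 0.5 units further apart.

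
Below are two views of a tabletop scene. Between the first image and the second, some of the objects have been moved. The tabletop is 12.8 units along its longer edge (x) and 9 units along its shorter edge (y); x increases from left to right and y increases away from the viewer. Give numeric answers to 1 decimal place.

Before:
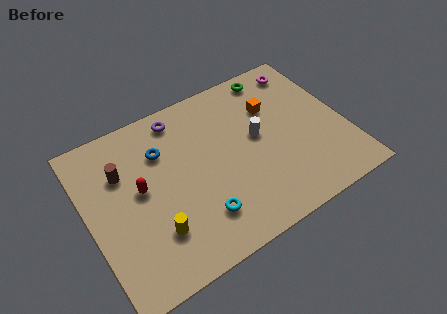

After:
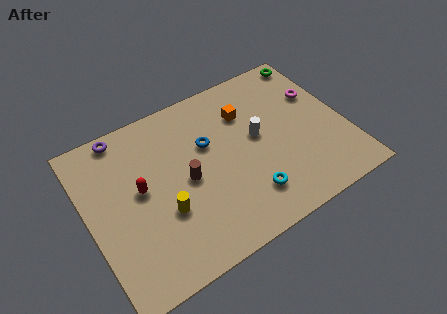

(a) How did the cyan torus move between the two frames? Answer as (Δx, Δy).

(2.4, -0.1)

From the two frames, the cyan torus sits at roughly (5.1, 2.1) before and (7.5, 2.0) after.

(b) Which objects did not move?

the red capsule and the white cylinder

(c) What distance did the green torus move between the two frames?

2.1

The green torus was near (9.9, 8.0) before and (12.0, 8.1) after, so it travelled √(2.1² + 0.1²) ≈ 2.1 units.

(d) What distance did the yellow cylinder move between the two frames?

1.0

The yellow cylinder moved from about (2.9, 2.4) to (3.5, 3.2), a distance of √(0.6² + 0.8²) ≈ 1.0.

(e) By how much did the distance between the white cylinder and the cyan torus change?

-1.3

They were about 4.4 units apart before and 3.1 after — 1.3 units closer together.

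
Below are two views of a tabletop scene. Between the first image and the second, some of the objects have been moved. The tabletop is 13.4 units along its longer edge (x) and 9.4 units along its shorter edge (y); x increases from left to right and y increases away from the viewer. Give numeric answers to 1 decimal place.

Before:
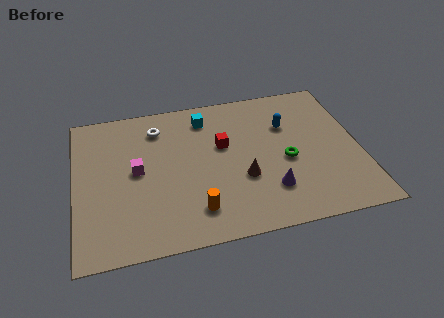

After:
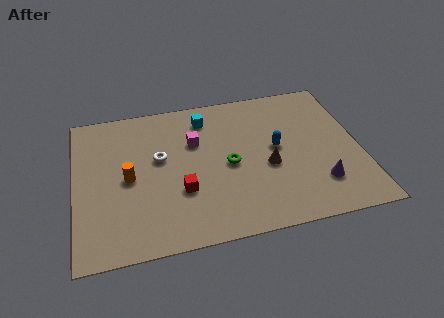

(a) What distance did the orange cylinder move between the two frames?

4.0

From (5.5, 1.9) to (2.5, 4.5), the orange cylinder covered √(3.0² + 2.6²) ≈ 4.0 units.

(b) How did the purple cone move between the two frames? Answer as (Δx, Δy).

(2.3, -0.1)

The purple cone started near (9.0, 2.4) and ended near (11.3, 2.3).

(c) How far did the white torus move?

2.0

The white torus moved from about (4.0, 7.5) to (4.0, 5.5), a distance of √(0.0² + 2.0²) ≈ 2.0.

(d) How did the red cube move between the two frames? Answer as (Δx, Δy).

(-2.1, -2.5)

From the two frames, the red cube sits at roughly (7.0, 5.7) before and (4.9, 3.2) after.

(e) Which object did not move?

the cyan cube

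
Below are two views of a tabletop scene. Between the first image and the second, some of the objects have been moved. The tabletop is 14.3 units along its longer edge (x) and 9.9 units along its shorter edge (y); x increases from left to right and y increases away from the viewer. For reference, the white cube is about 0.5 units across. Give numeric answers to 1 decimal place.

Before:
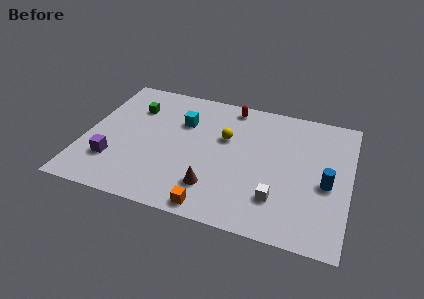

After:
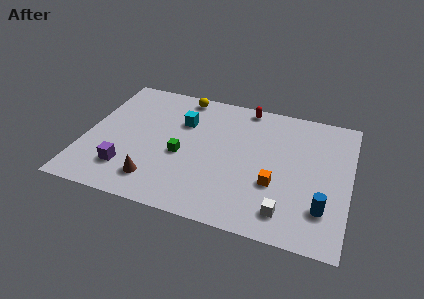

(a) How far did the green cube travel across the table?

4.2

The green cube moved from about (2.4, 7.2) to (5.3, 4.2), a distance of √(2.9² + 3.0²) ≈ 4.2.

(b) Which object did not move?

the cyan cube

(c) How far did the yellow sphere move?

3.7

The yellow sphere moved from about (7.5, 6.2) to (4.9, 8.9), a distance of √(2.6² + 2.7²) ≈ 3.7.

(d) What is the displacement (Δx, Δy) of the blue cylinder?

(-0.1, -1.8)

From the two frames, the blue cylinder sits at roughly (13.1, 4.3) before and (13.0, 2.5) after.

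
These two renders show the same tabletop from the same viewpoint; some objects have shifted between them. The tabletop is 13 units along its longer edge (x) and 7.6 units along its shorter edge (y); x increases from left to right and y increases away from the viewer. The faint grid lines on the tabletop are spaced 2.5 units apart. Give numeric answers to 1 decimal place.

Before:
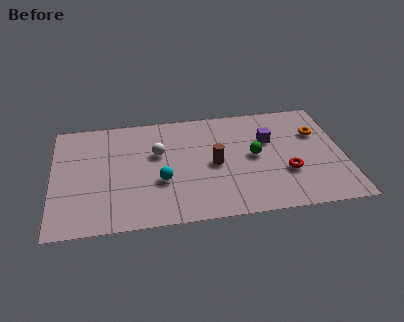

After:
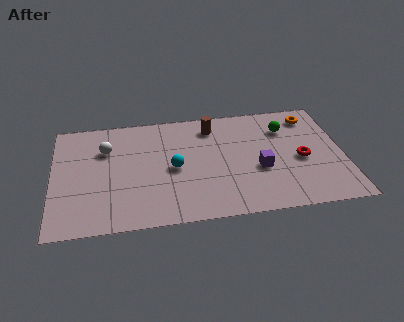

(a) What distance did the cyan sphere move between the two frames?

1.0

The cyan sphere was near (4.8, 2.8) before and (5.4, 3.6) after, so it travelled √(0.6² + 0.8²) ≈ 1.0 units.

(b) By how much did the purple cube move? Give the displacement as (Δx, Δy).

(-0.5, -1.9)

From the two frames, the purple cube sits at roughly (9.7, 4.9) before and (9.2, 3.0) after.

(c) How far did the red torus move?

1.1

The red torus moved from about (10.4, 2.6) to (11.1, 3.4), a distance of √(0.7² + 0.8²) ≈ 1.1.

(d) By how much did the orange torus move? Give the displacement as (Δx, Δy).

(-0.2, 1.2)

The orange torus started near (11.9, 5.1) and ended near (11.7, 6.3).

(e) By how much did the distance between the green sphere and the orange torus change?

-1.7

Before: roughly 3.1 units apart; after: 1.4. That's 1.7 units closer together.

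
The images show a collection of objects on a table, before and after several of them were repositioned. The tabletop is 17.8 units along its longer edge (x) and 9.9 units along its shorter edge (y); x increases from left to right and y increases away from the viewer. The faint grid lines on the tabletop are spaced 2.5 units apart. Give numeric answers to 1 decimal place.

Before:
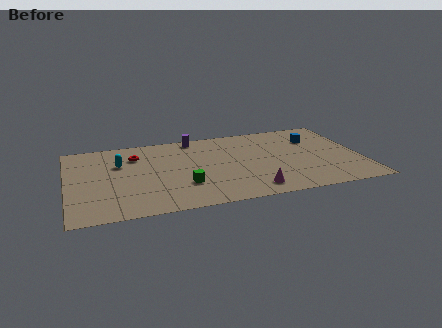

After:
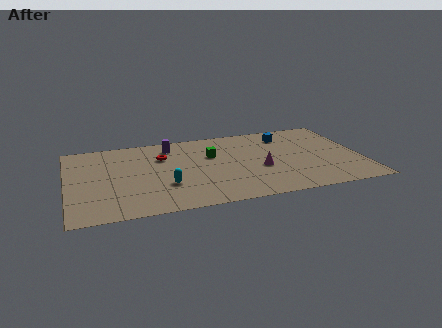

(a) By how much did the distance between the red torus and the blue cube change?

-3.2

They were about 11.0 units apart before and 7.8 after — 3.2 units closer together.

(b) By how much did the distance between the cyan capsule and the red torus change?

+2.4

The distance was about 1.3 in the first image and 3.7 in the second, so they moved 2.4 units further apart.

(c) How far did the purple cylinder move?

1.7

The purple cylinder was near (7.9, 8.9) before and (6.4, 8.2) after, so it travelled √(1.5² + 0.7²) ≈ 1.7 units.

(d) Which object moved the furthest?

the cyan capsule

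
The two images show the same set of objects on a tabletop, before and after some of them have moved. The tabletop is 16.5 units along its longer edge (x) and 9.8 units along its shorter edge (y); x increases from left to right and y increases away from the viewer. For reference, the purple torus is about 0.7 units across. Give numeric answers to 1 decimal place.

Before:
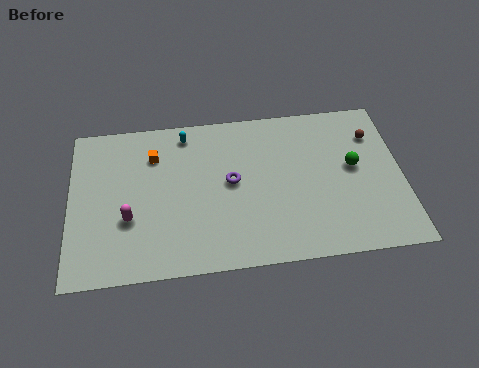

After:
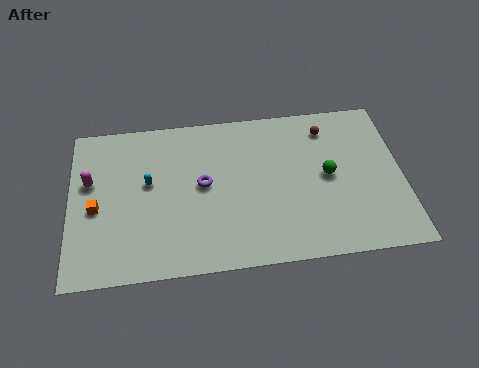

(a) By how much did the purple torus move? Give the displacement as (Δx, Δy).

(-1.4, 0.0)

From the two frames, the purple torus sits at roughly (8.0, 5.2) before and (6.6, 5.2) after.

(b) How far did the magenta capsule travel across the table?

3.1

The magenta capsule was near (2.9, 3.5) before and (1.0, 6.0) after, so it travelled √(1.9² + 2.5²) ≈ 3.1 units.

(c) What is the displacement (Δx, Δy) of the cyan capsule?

(-1.9, -2.9)

The cyan capsule was at about (5.8, 8.5) and moved to about (3.9, 5.6).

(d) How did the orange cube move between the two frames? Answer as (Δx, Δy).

(-2.9, -3.0)

The orange cube was at about (4.2, 7.3) and moved to about (1.3, 4.3).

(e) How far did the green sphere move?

1.4

From (14.1, 5.4) to (12.8, 5.0), the green sphere covered √(1.3² + 0.4²) ≈ 1.4 units.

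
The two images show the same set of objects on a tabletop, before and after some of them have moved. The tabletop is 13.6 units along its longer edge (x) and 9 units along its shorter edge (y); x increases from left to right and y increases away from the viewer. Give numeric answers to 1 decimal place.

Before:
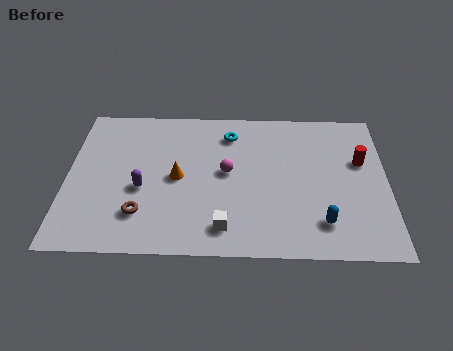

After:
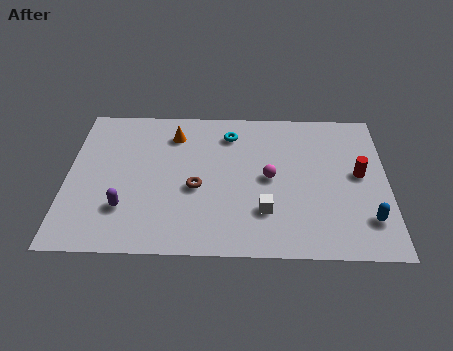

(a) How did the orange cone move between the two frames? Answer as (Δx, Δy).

(-0.2, 2.7)

From the two frames, the orange cone sits at roughly (4.7, 4.4) before and (4.5, 7.1) after.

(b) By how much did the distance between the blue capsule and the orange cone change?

+3.0

They were about 6.6 units apart before and 9.6 after — 3.0 units further apart.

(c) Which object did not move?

the cyan torus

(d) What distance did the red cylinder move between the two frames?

0.8

The red cylinder moved from about (12.5, 5.6) to (12.4, 4.8), a distance of √(0.1² + 0.8²) ≈ 0.8.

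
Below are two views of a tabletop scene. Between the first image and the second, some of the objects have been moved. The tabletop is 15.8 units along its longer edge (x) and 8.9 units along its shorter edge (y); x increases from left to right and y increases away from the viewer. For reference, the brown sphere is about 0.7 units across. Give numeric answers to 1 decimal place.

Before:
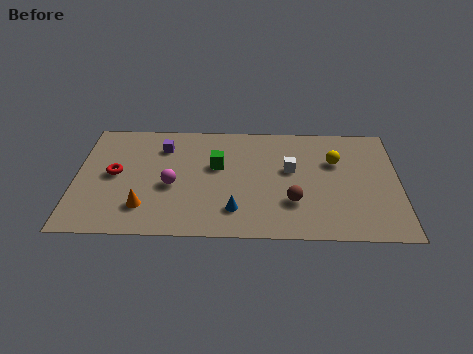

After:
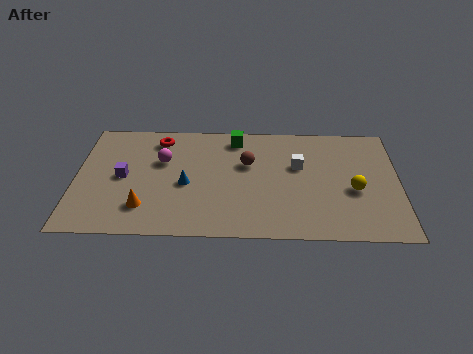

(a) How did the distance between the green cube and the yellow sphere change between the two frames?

+1.2

The distance was about 5.8 in the first image and 7.0 in the second, so they moved 1.2 units further apart.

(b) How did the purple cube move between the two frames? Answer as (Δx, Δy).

(-1.9, -2.4)

From the two frames, the purple cube sits at roughly (4.2, 6.8) before and (2.3, 4.4) after.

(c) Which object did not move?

the orange cone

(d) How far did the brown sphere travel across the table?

3.6

The brown sphere moved from about (10.6, 2.7) to (8.4, 5.6), a distance of √(2.2² + 2.9²) ≈ 3.6.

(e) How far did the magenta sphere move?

2.0

From (4.7, 3.8) to (4.2, 5.7), the magenta sphere covered √(0.5² + 1.9²) ≈ 2.0 units.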